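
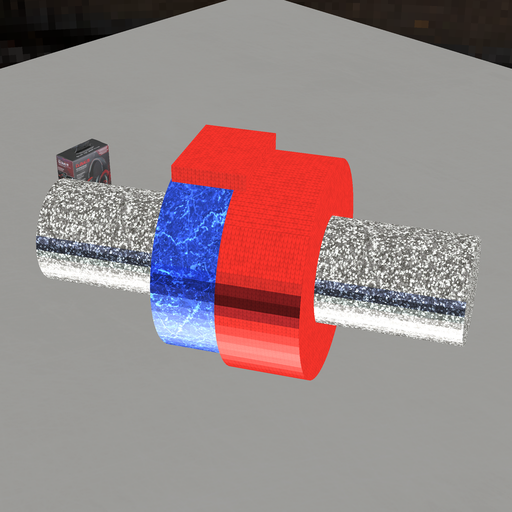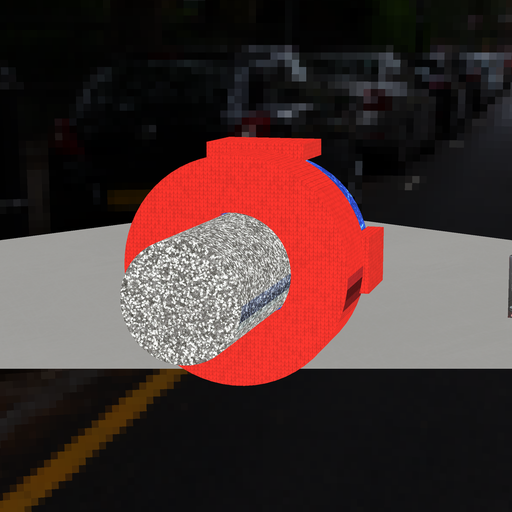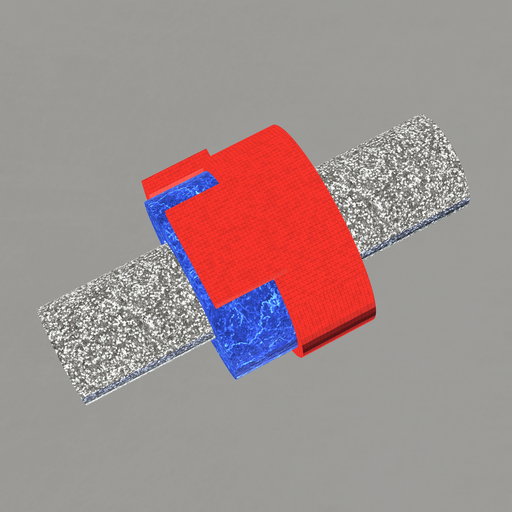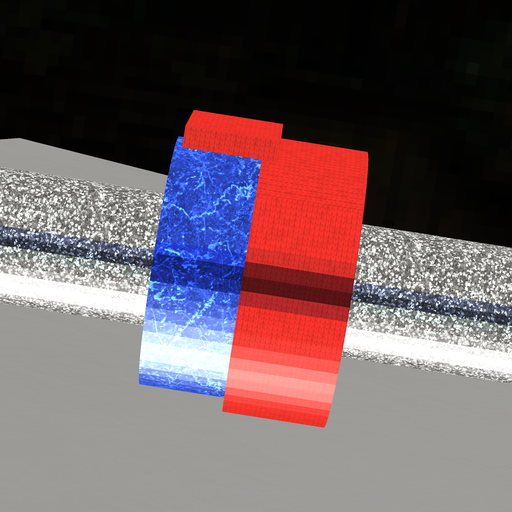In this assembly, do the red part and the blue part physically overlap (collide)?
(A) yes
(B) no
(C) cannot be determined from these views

(A) yes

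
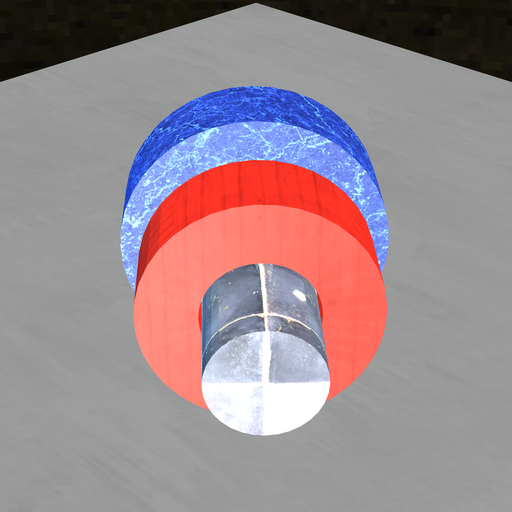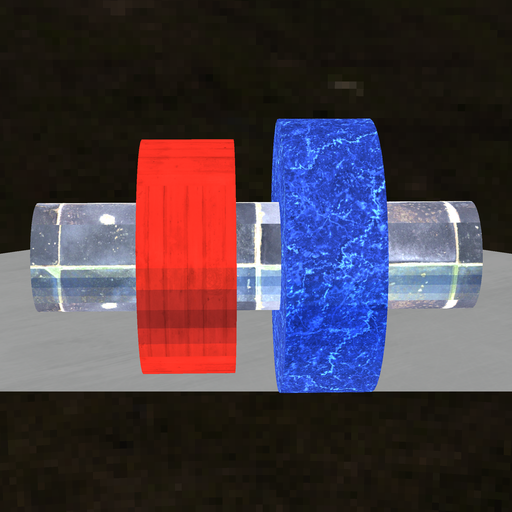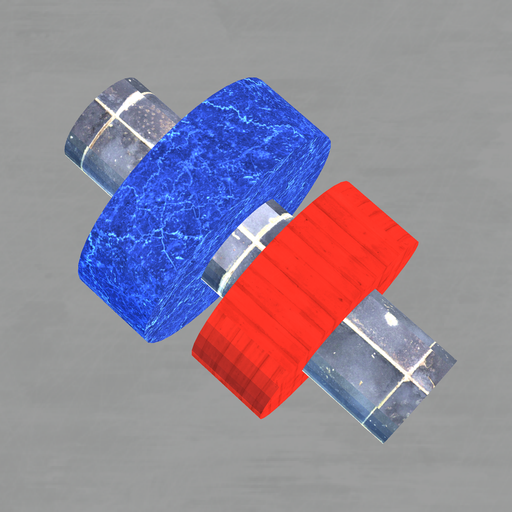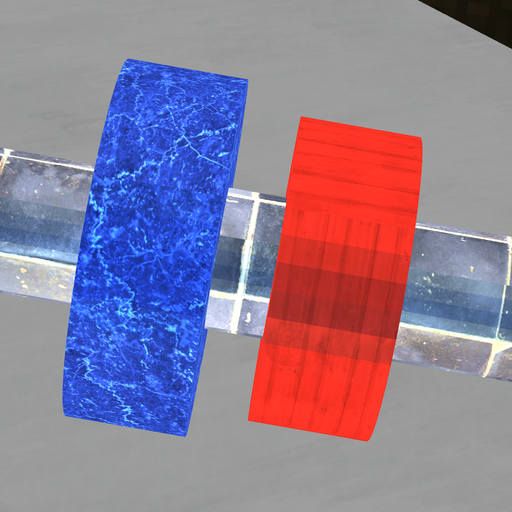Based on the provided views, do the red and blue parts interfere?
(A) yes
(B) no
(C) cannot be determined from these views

(B) no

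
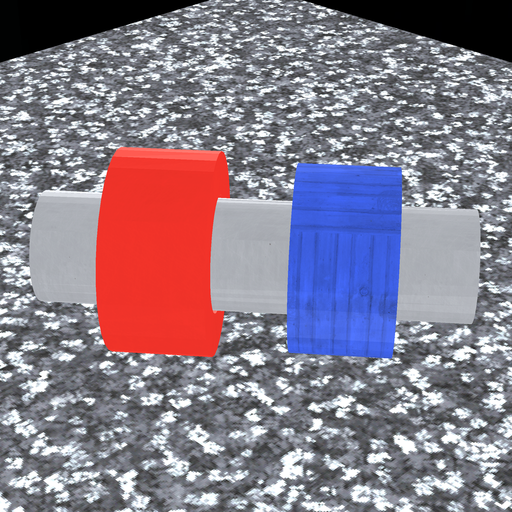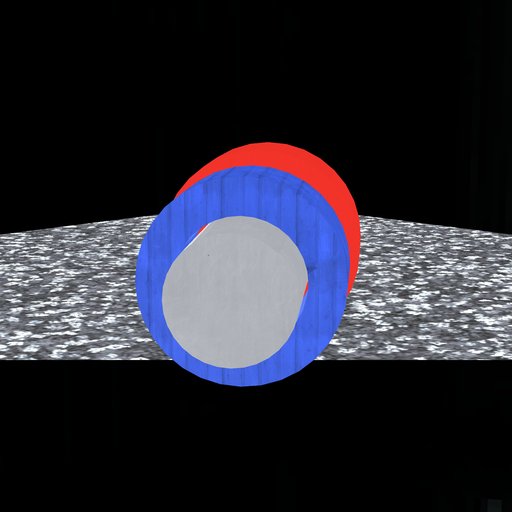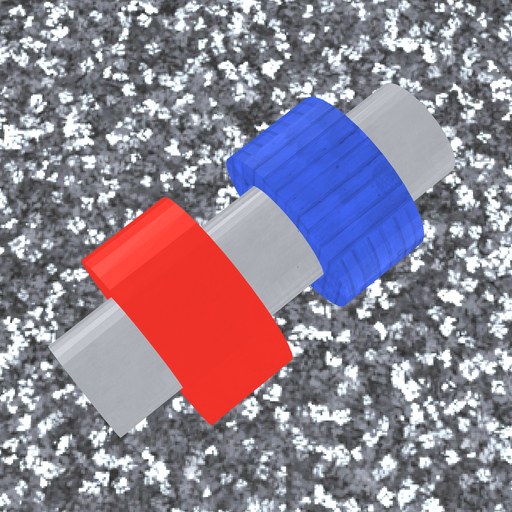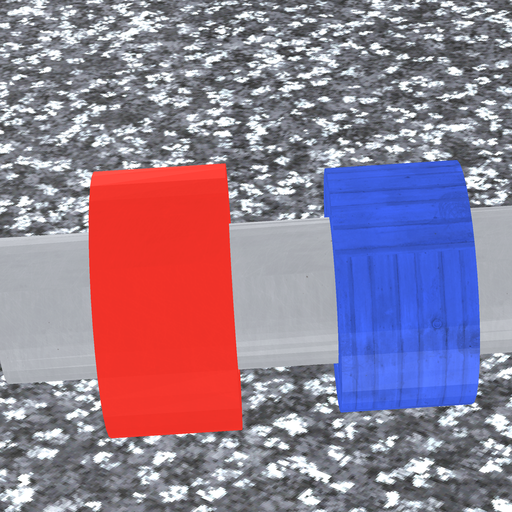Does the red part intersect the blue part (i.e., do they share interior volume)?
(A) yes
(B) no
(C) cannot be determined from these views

(B) no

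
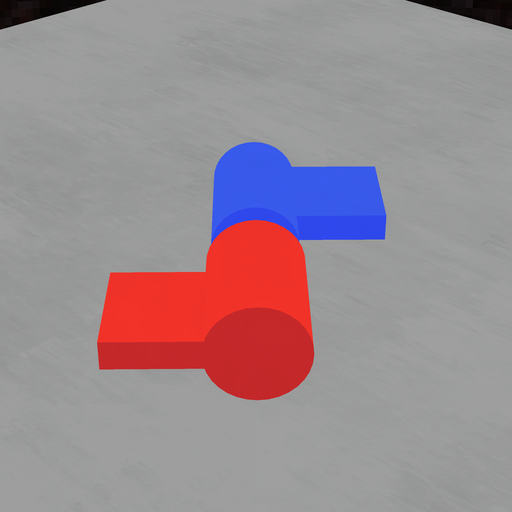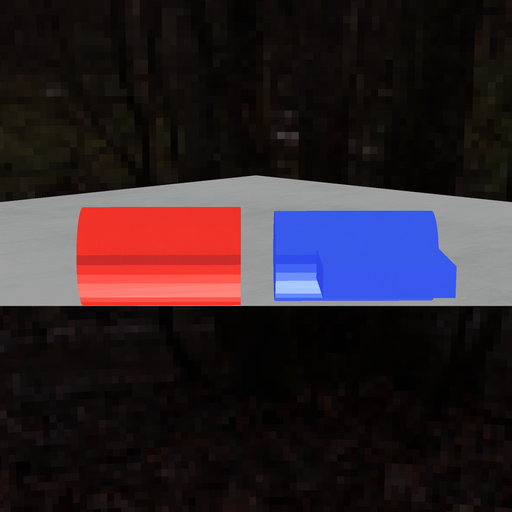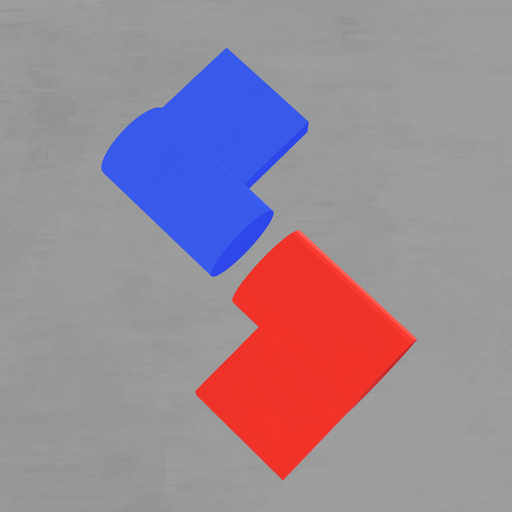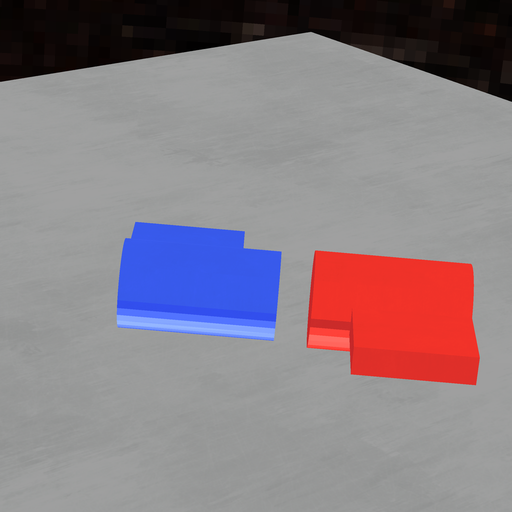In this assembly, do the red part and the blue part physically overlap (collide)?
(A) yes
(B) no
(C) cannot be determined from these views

(B) no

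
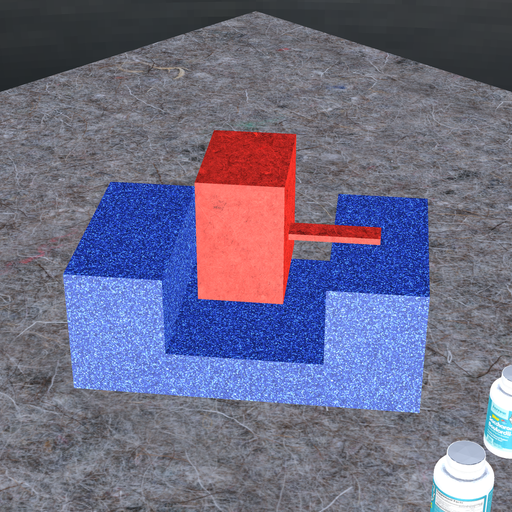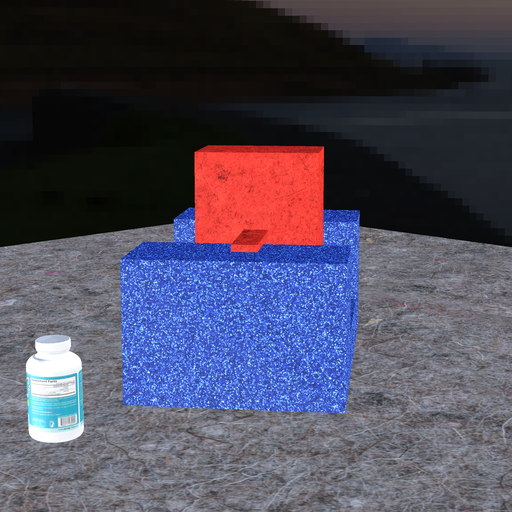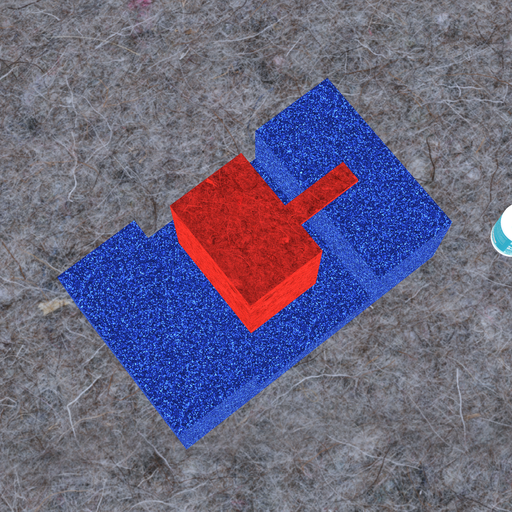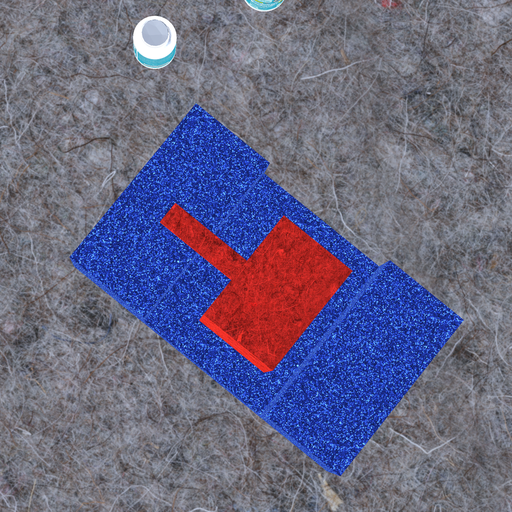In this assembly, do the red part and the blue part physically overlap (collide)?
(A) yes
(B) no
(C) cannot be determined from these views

(B) no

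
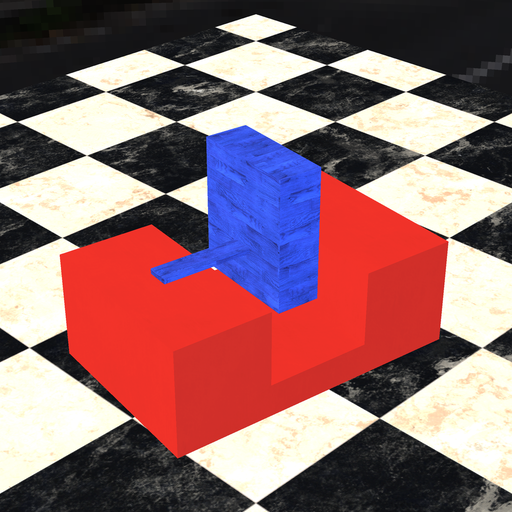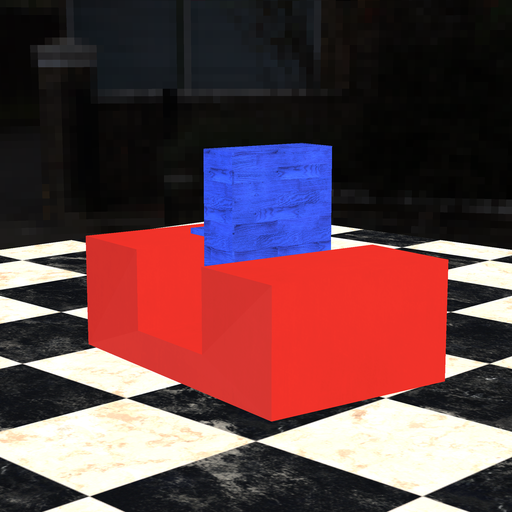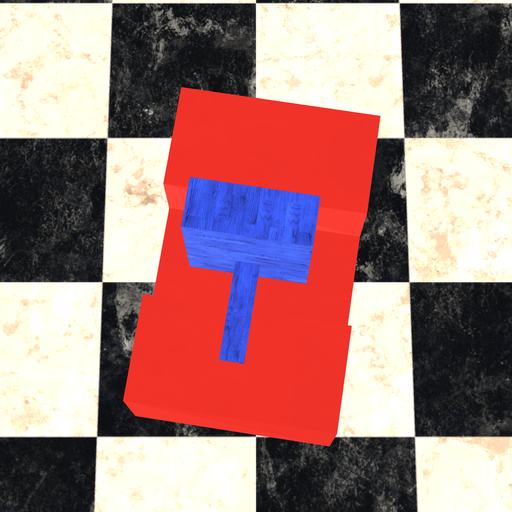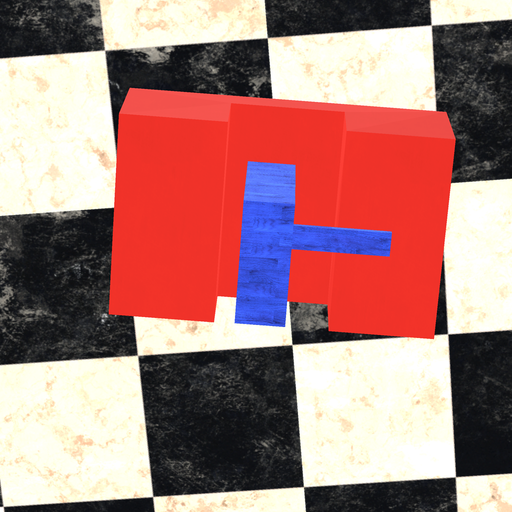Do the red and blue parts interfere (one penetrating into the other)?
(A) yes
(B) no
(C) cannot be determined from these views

(B) no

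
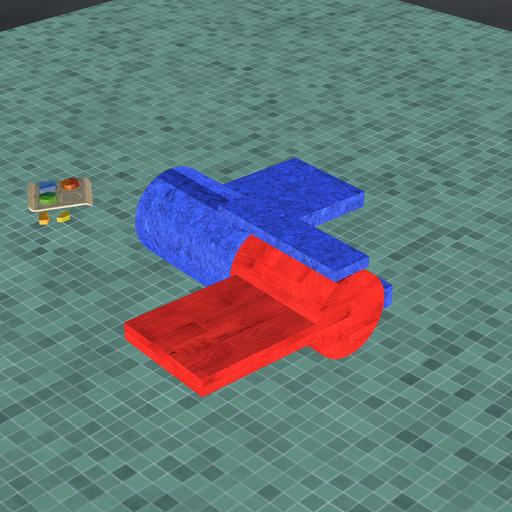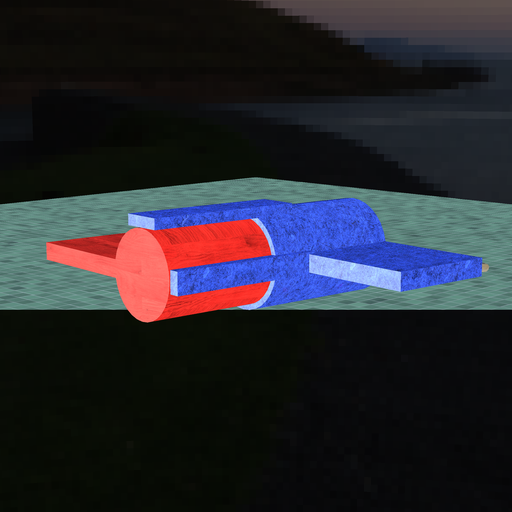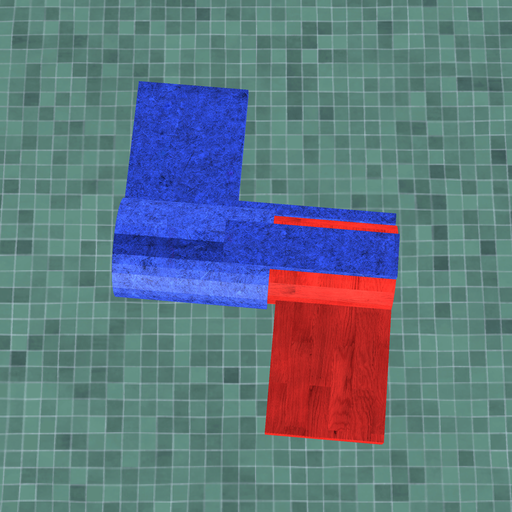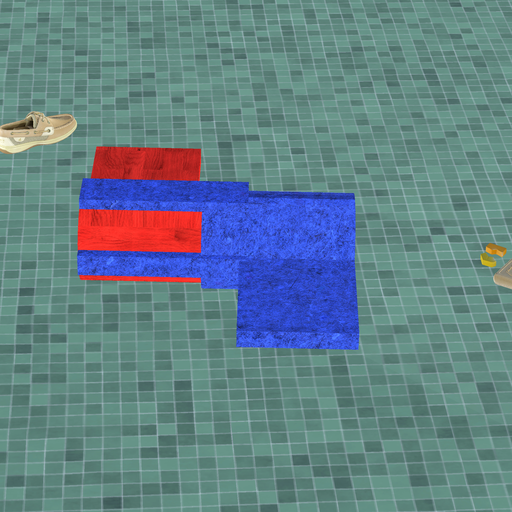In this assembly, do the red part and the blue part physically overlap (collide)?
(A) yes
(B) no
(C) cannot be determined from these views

(A) yes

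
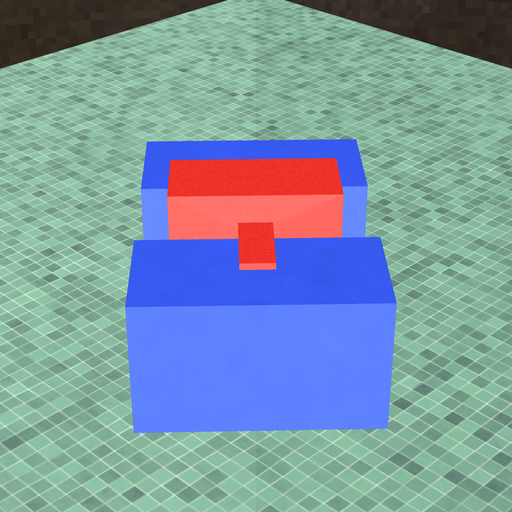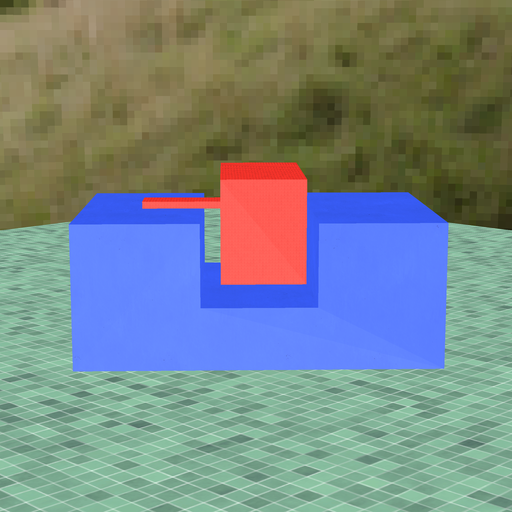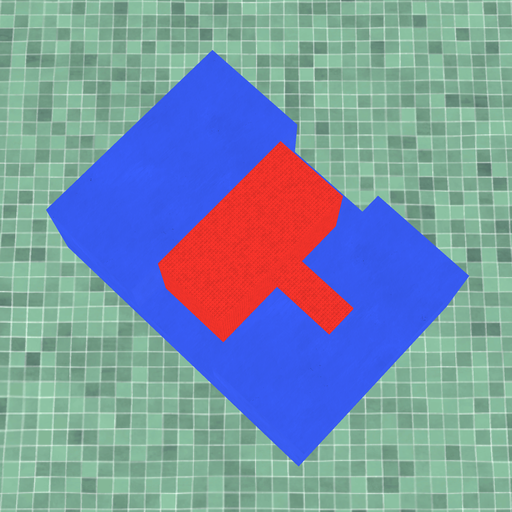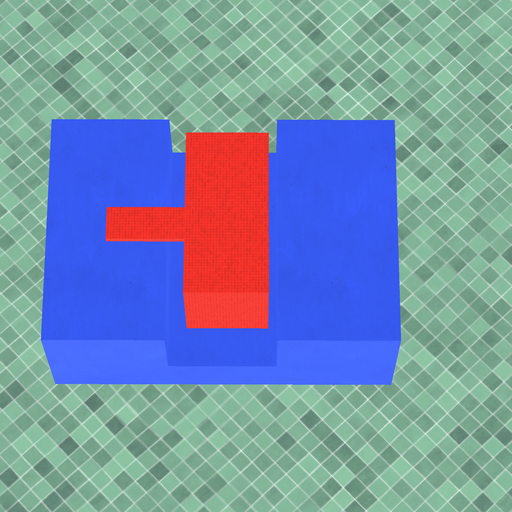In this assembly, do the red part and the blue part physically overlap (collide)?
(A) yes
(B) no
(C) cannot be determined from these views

(B) no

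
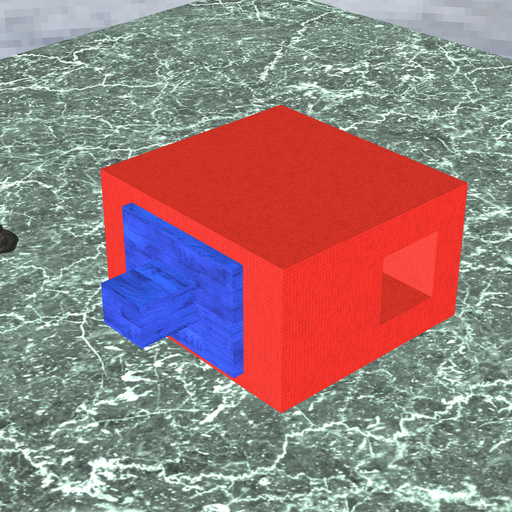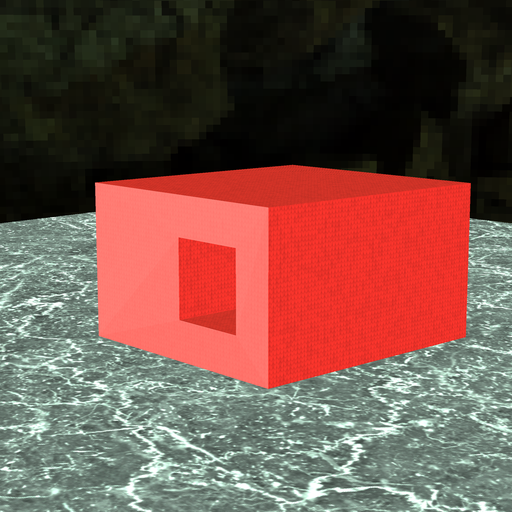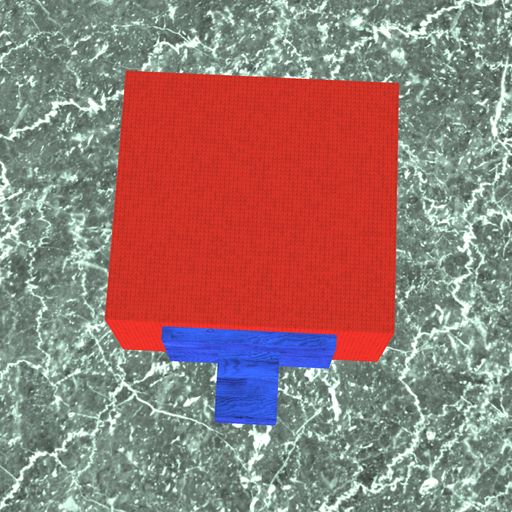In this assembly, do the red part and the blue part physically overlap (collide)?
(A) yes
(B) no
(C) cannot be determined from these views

(C) cannot be determined from these views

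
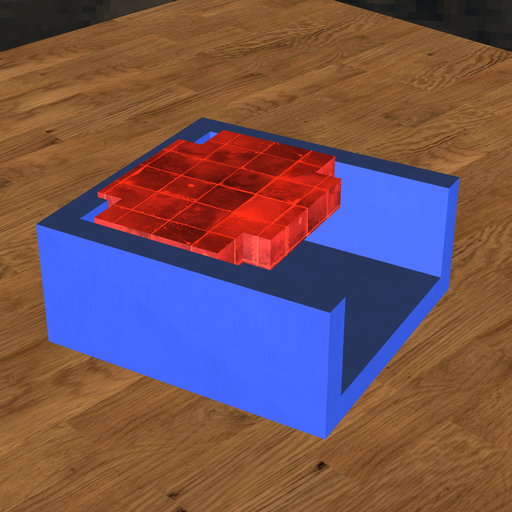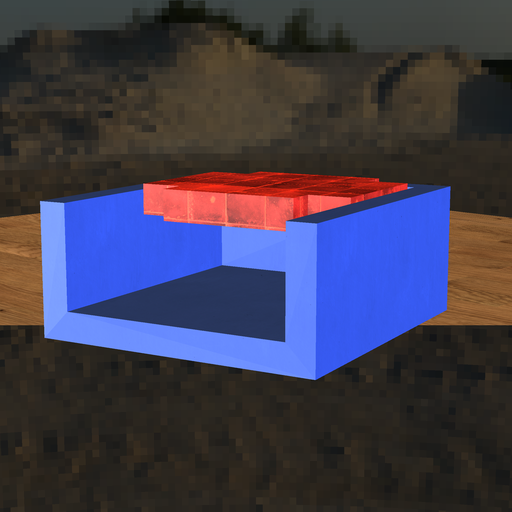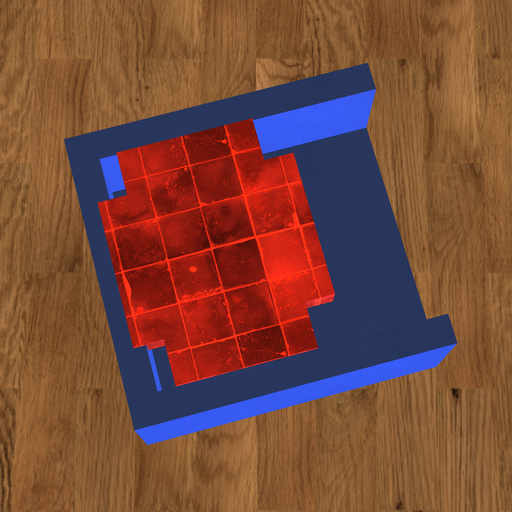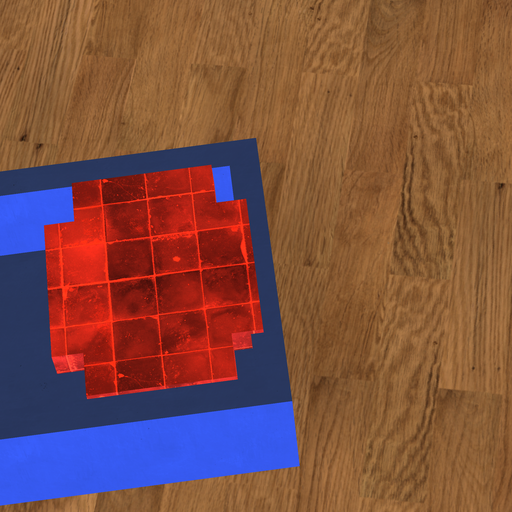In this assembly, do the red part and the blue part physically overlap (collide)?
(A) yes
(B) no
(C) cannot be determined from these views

(A) yes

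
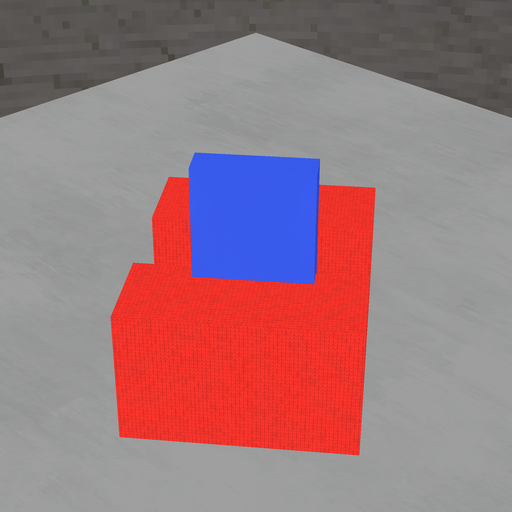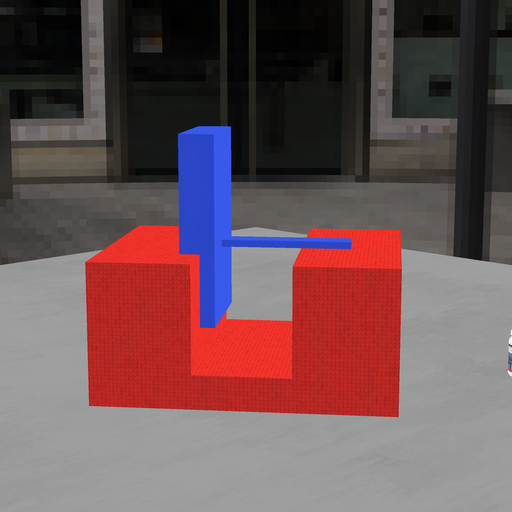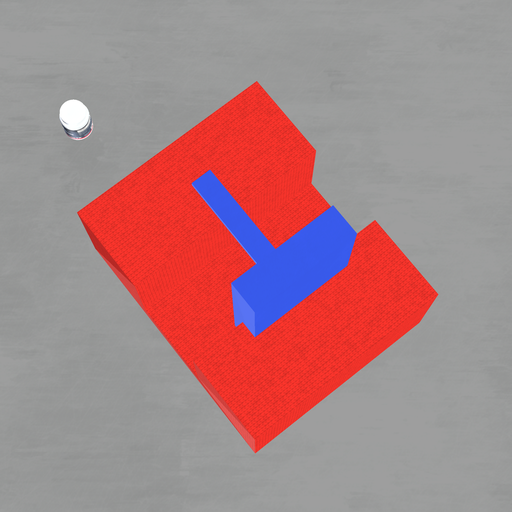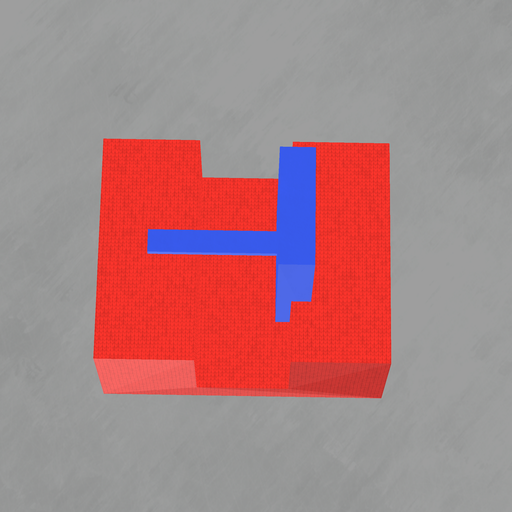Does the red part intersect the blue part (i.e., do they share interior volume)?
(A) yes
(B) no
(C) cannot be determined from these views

(A) yes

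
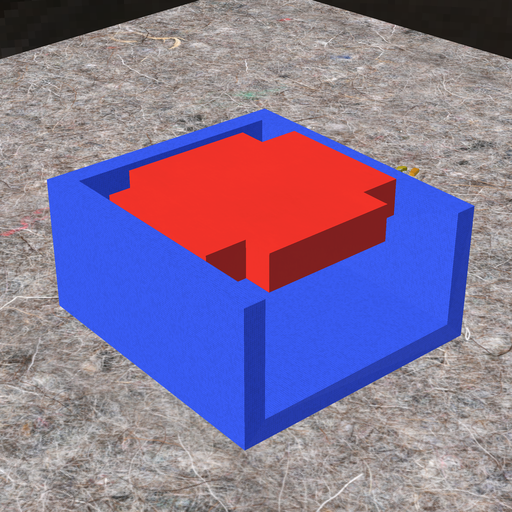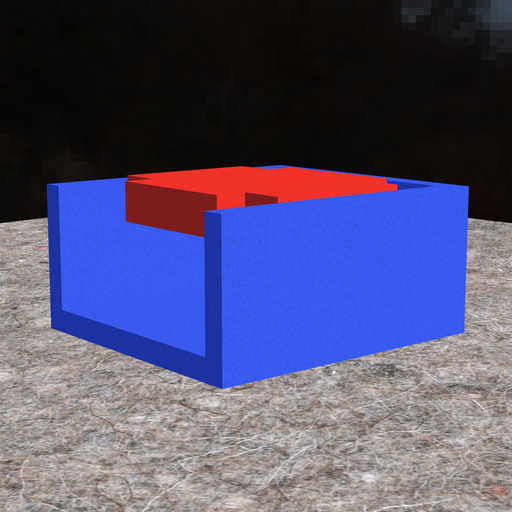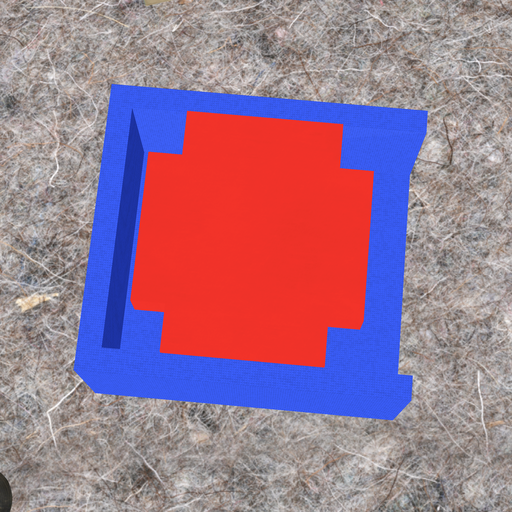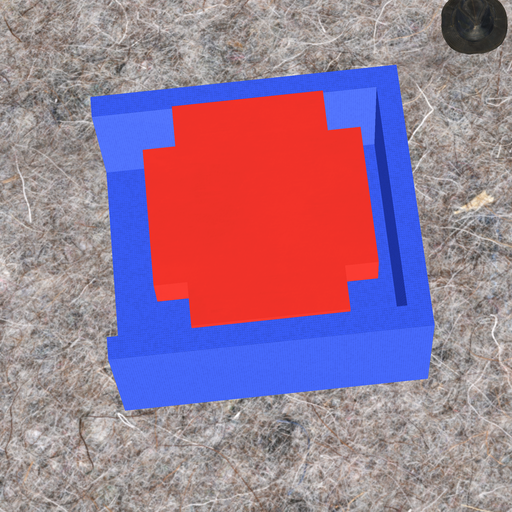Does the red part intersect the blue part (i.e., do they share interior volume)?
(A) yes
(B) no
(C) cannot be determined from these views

(B) no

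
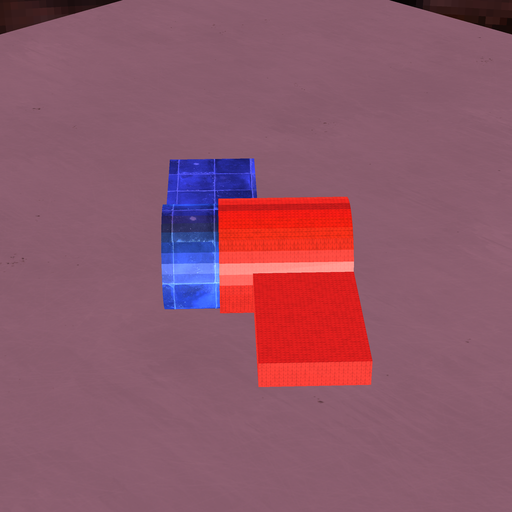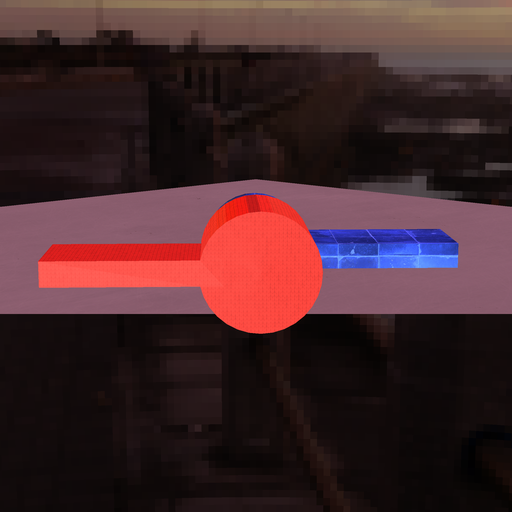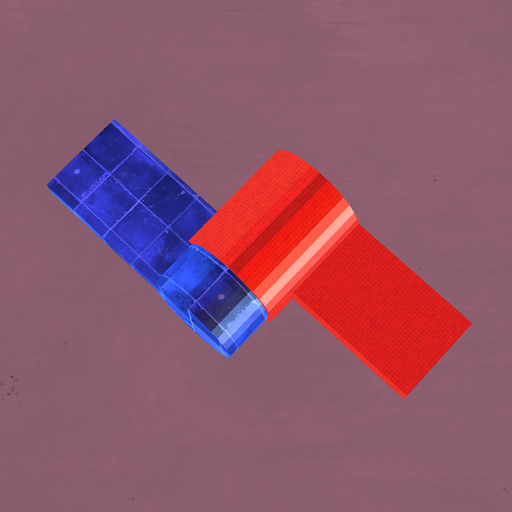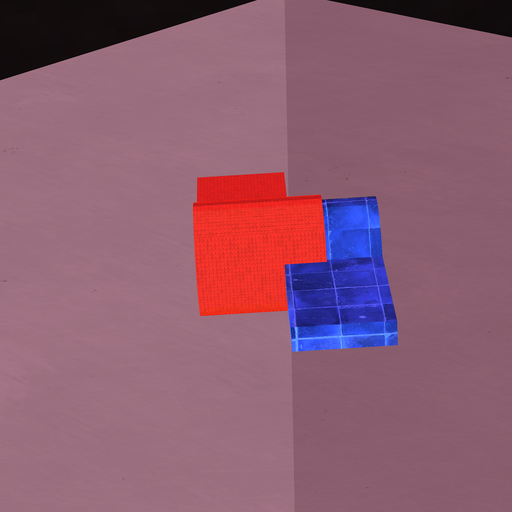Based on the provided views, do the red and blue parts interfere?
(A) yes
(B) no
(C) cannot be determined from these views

(A) yes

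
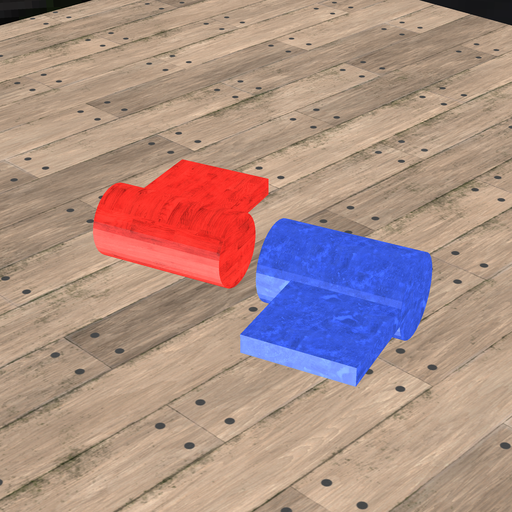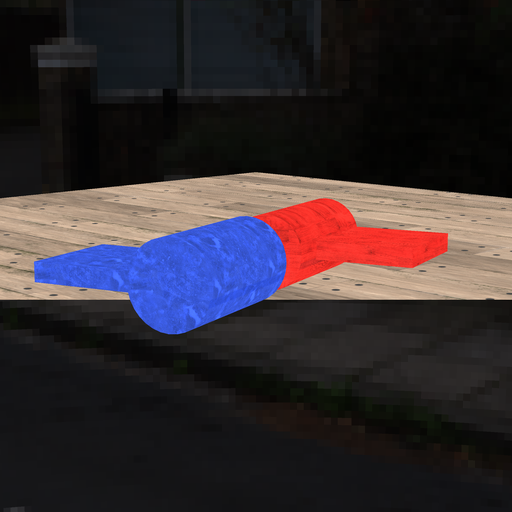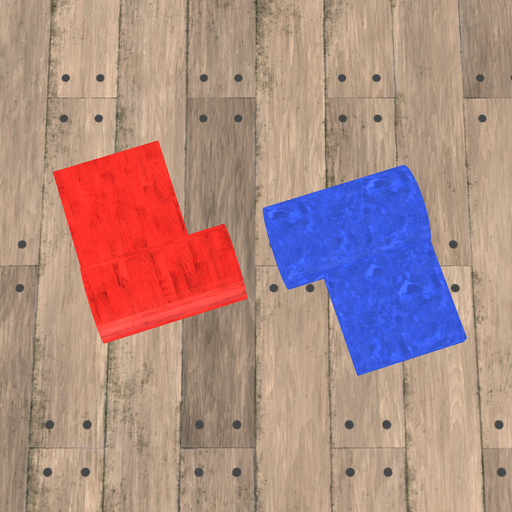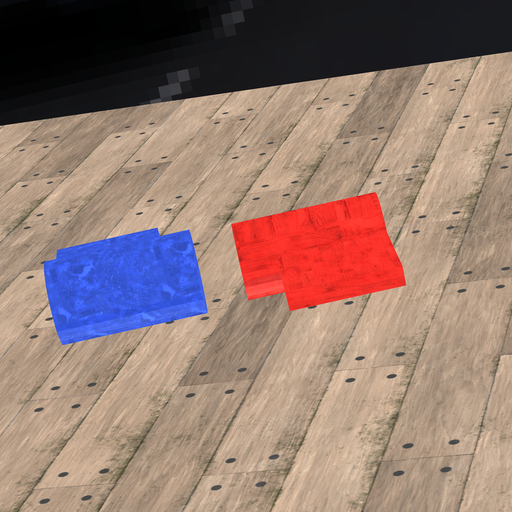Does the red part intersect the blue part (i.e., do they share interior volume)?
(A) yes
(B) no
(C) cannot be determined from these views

(B) no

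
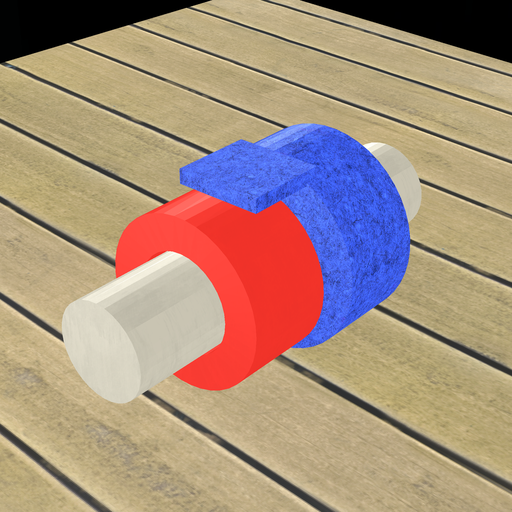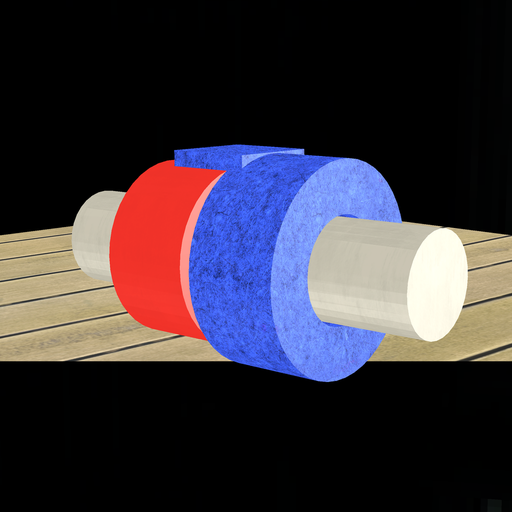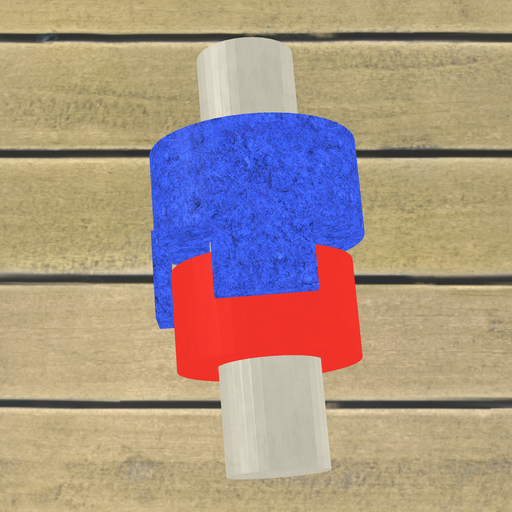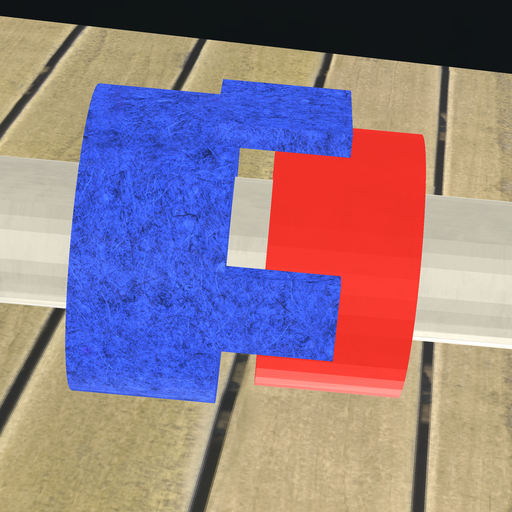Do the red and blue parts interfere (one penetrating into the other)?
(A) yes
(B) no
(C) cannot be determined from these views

(B) no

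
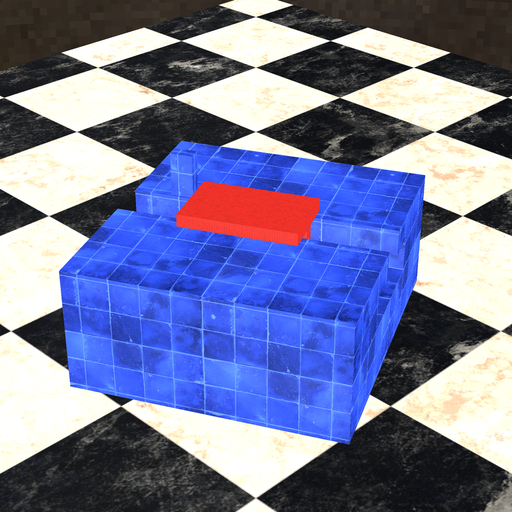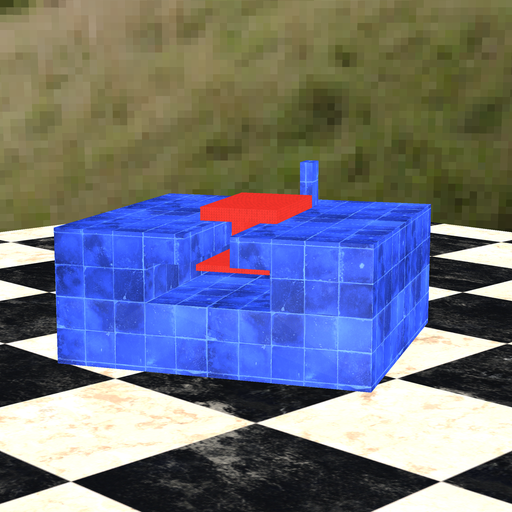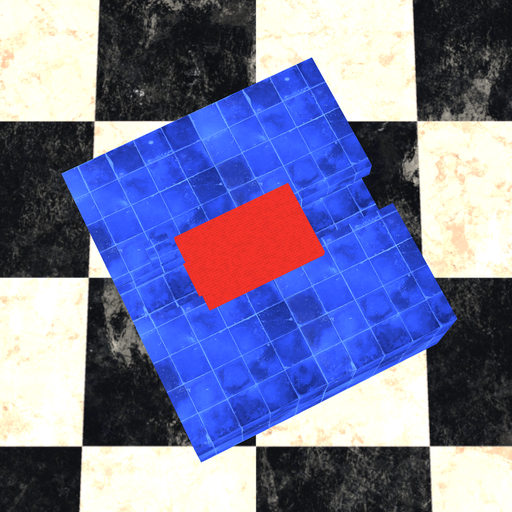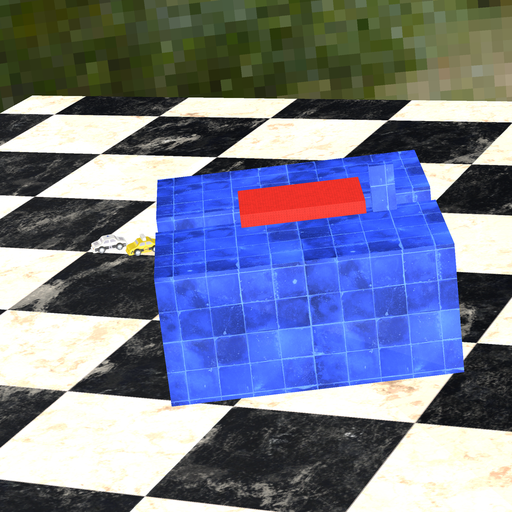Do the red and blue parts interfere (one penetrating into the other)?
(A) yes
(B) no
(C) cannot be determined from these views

(B) no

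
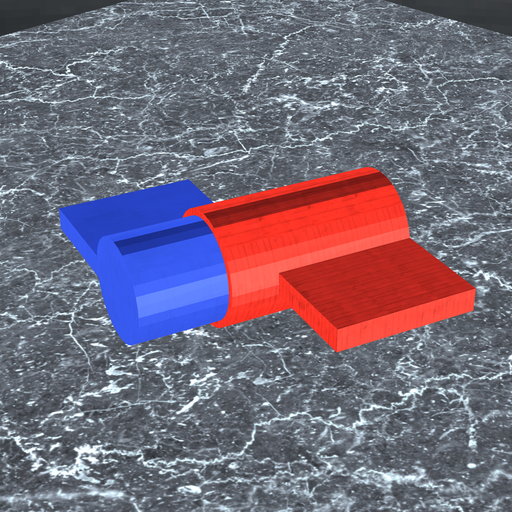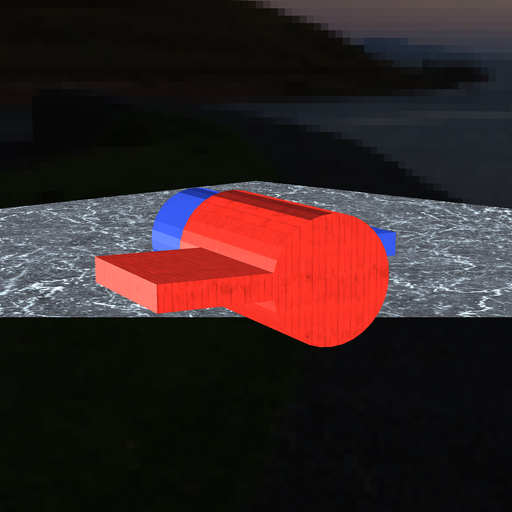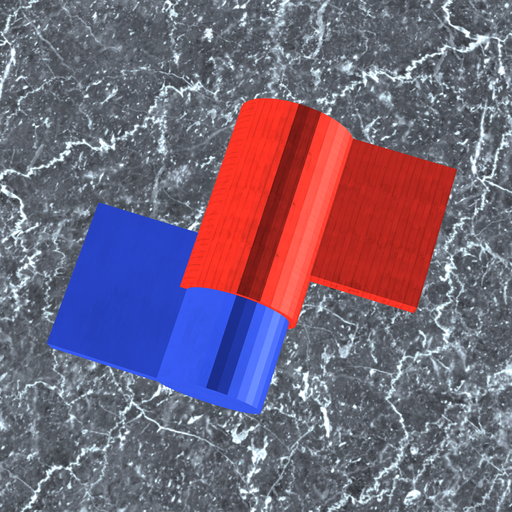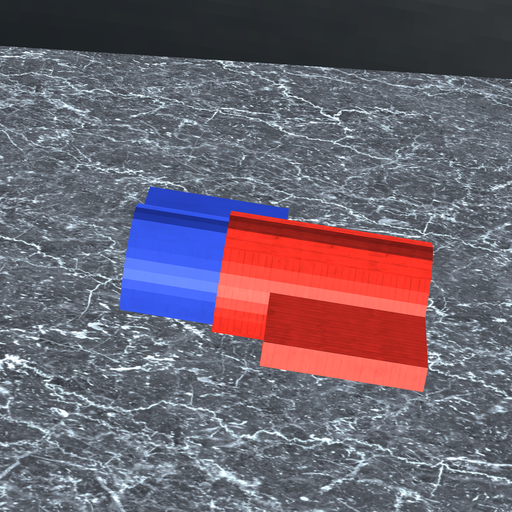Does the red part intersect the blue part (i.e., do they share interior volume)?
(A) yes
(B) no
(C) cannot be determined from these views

(A) yes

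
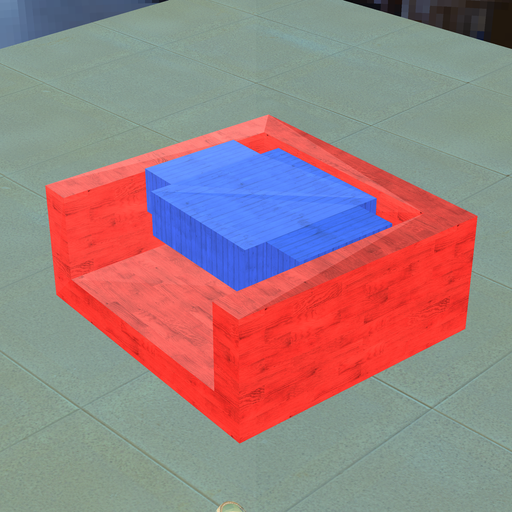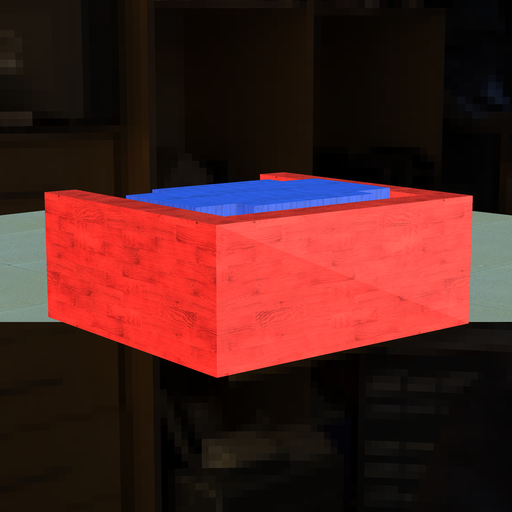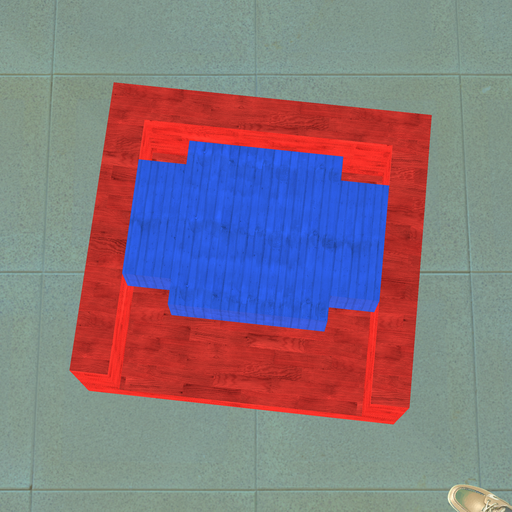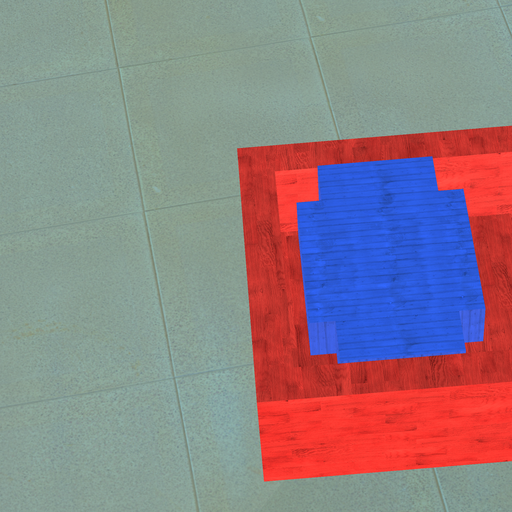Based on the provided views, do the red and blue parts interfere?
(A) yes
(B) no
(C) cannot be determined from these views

(B) no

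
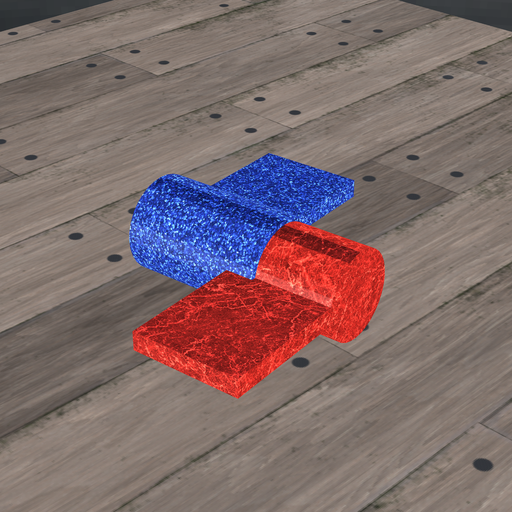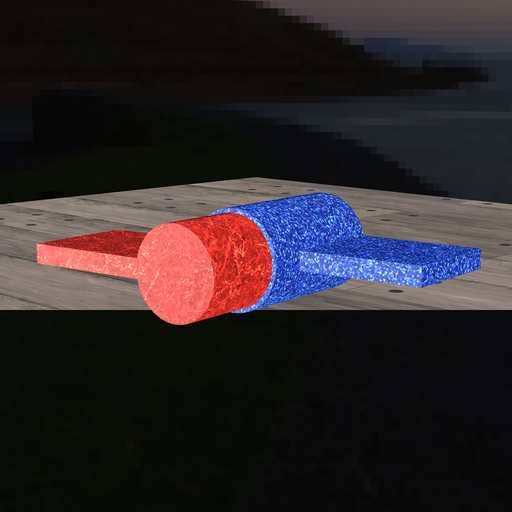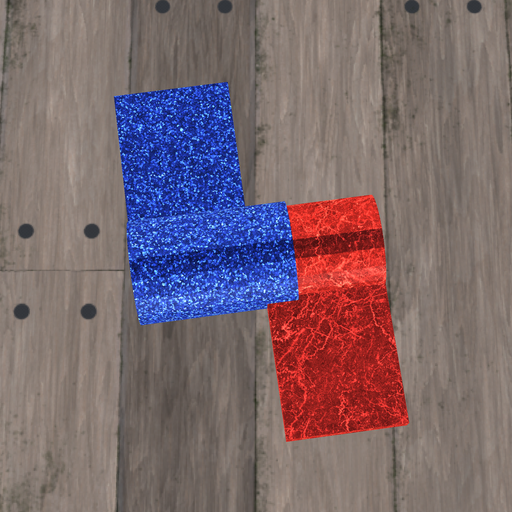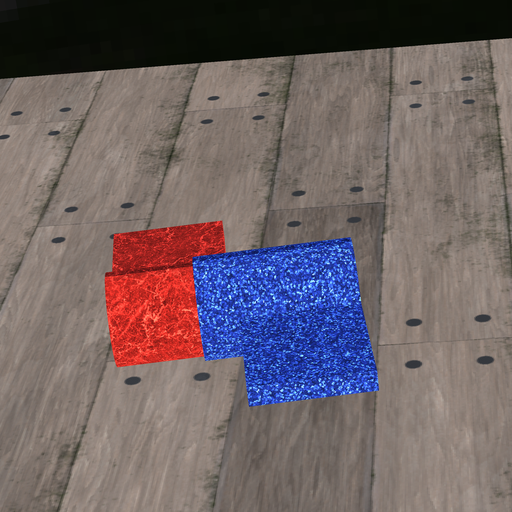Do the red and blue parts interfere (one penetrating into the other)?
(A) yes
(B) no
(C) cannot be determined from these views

(A) yes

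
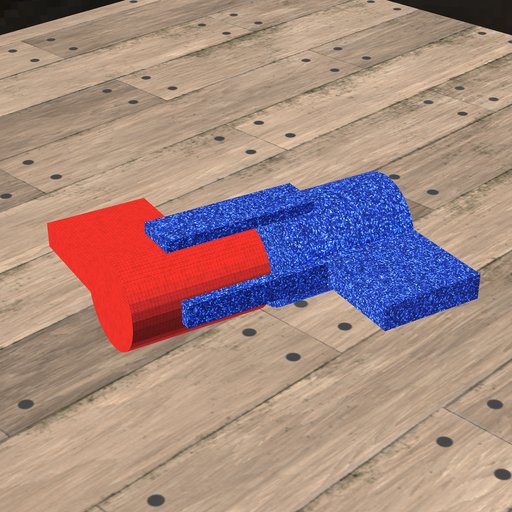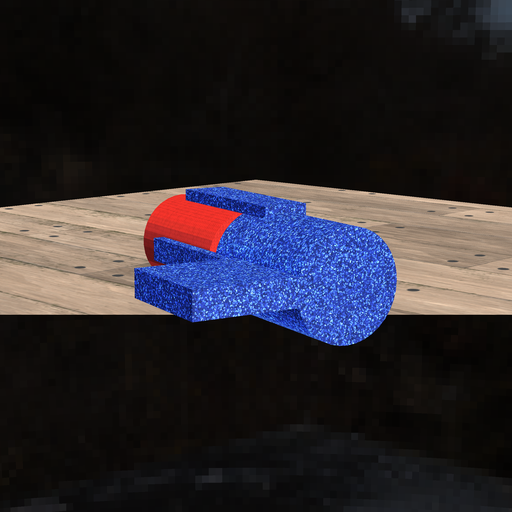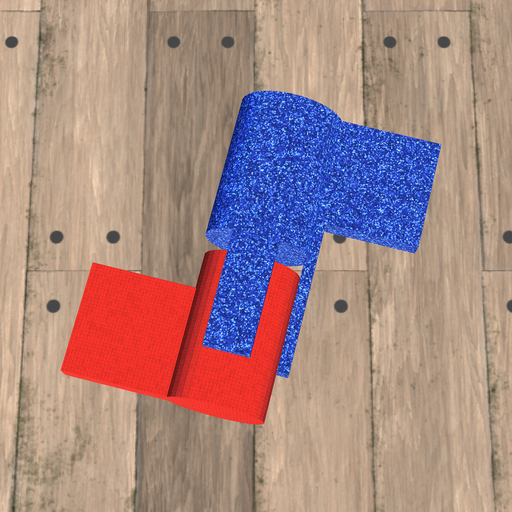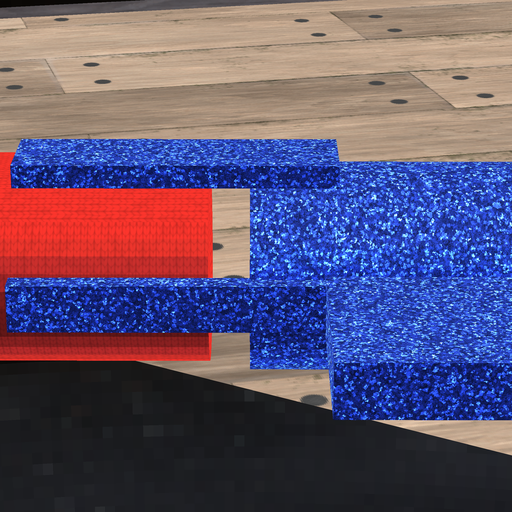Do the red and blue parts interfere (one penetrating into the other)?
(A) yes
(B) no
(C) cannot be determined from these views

(B) no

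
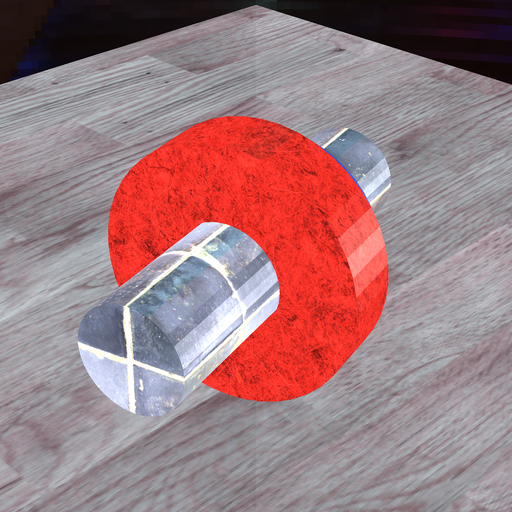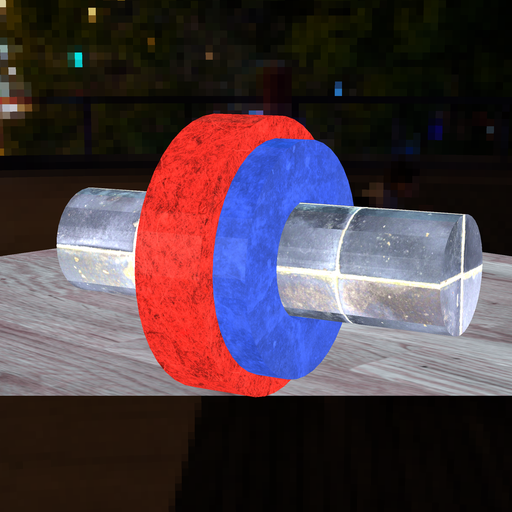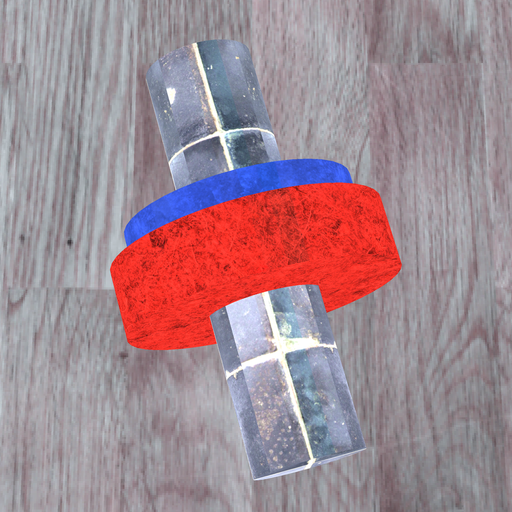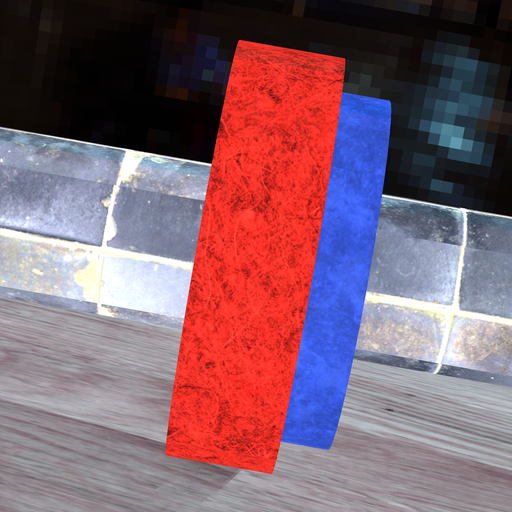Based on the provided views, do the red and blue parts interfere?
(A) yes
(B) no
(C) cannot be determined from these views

(A) yes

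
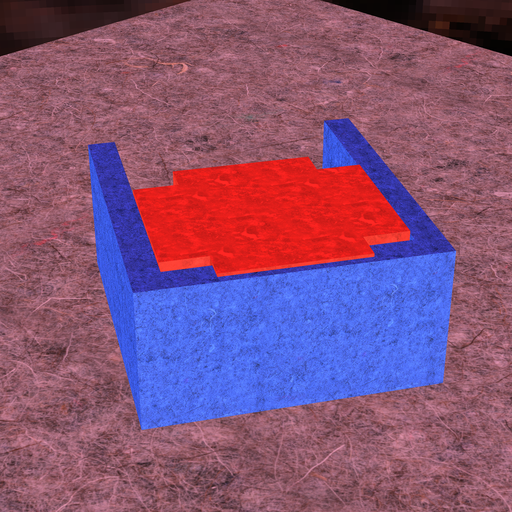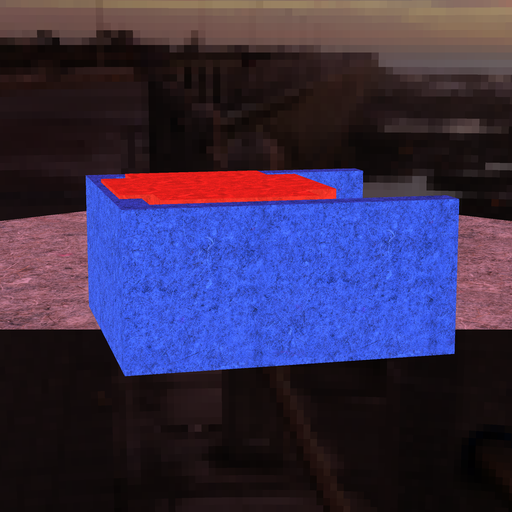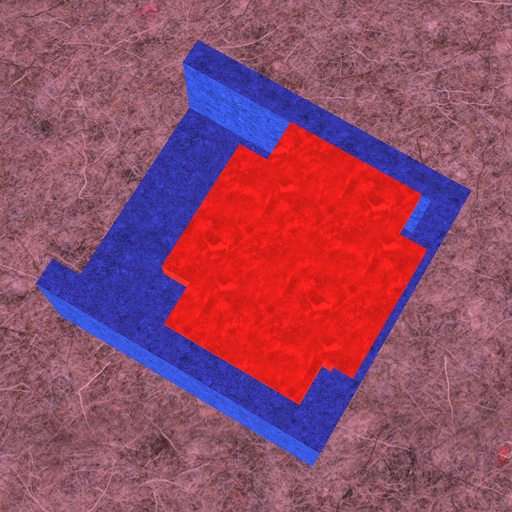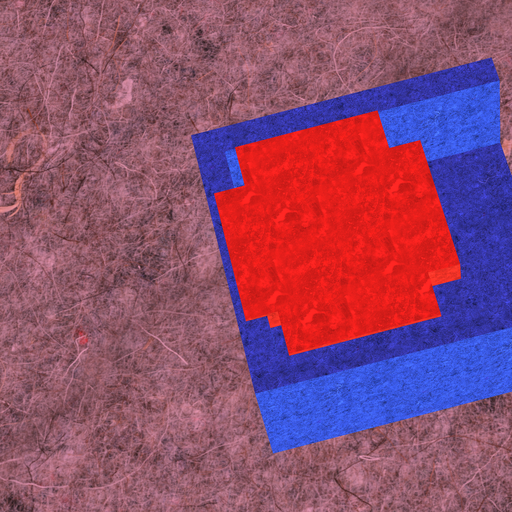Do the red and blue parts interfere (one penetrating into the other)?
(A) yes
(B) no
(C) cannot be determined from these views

(A) yes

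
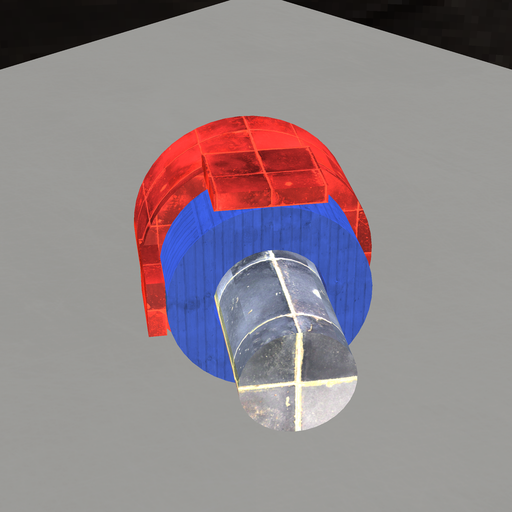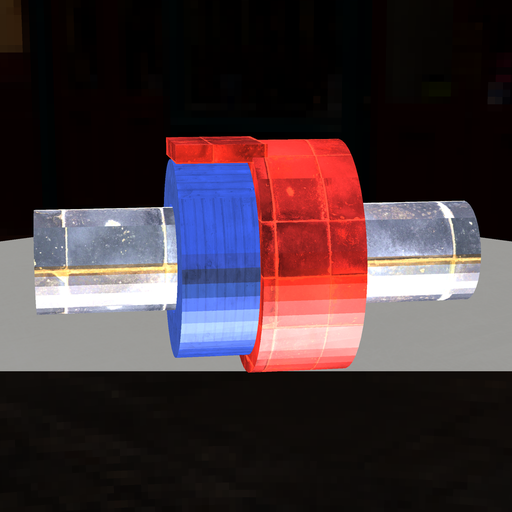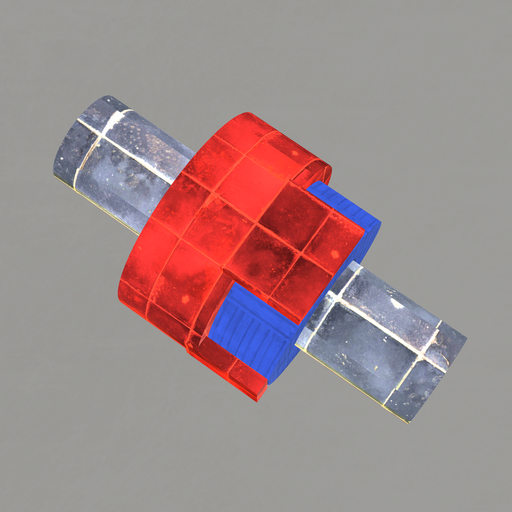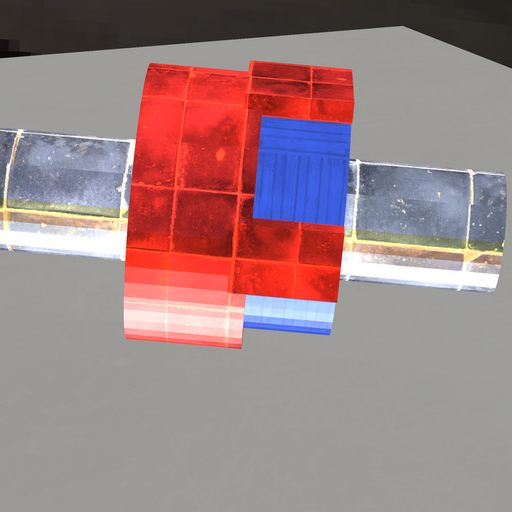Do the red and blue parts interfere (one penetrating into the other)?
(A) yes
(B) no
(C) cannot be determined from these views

(A) yes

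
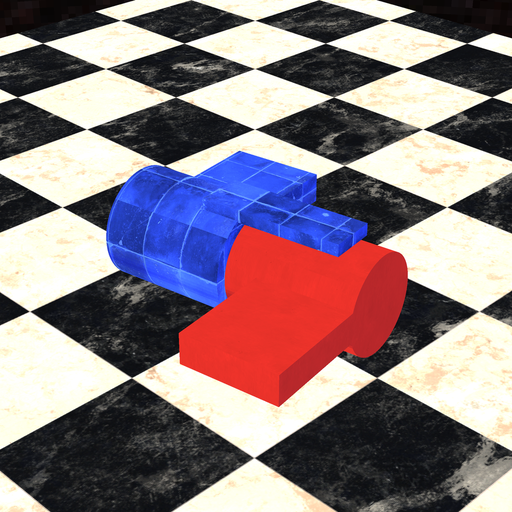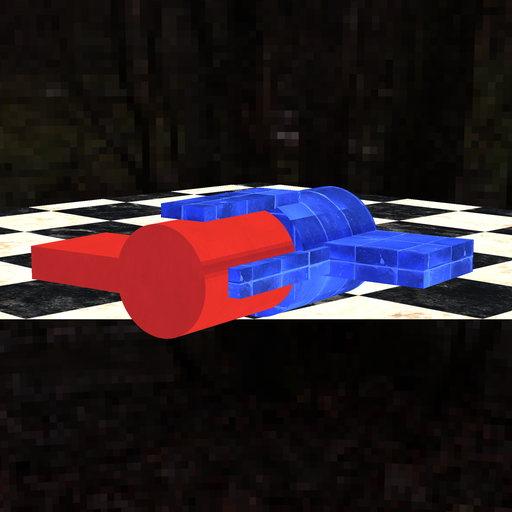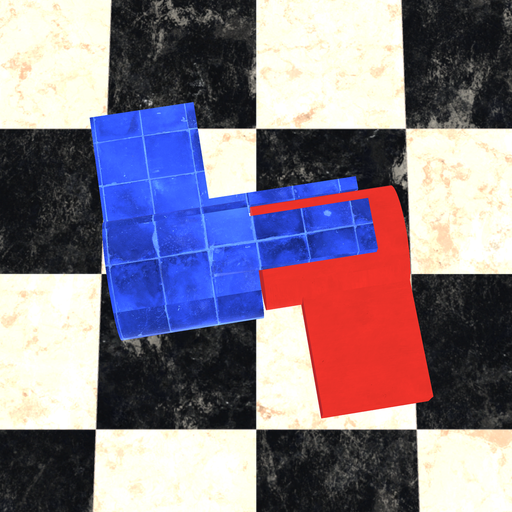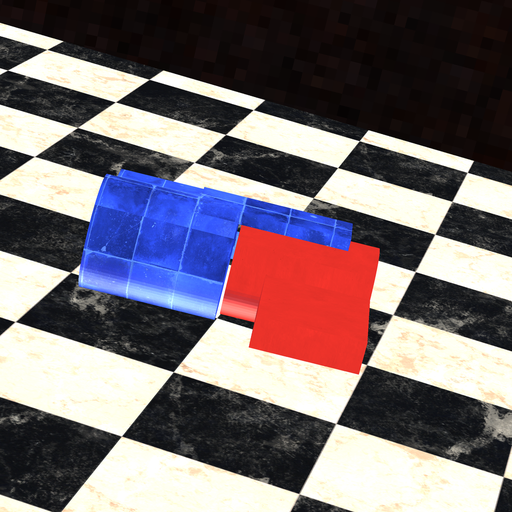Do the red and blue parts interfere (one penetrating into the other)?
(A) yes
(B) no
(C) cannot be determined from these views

(B) no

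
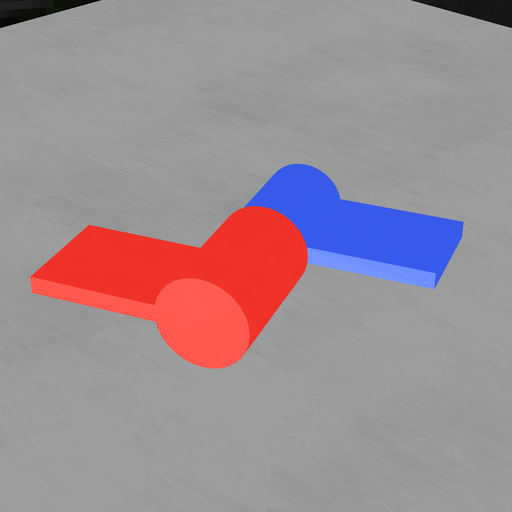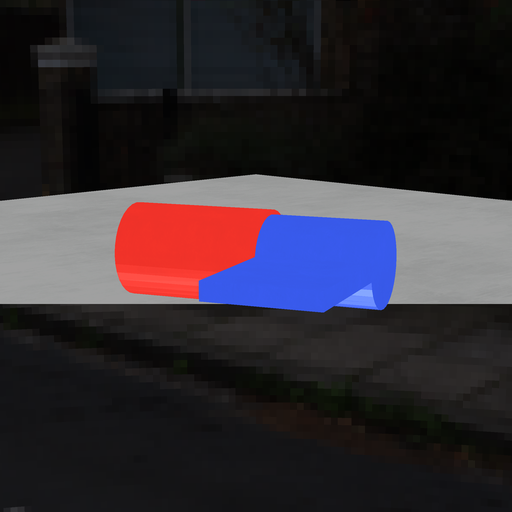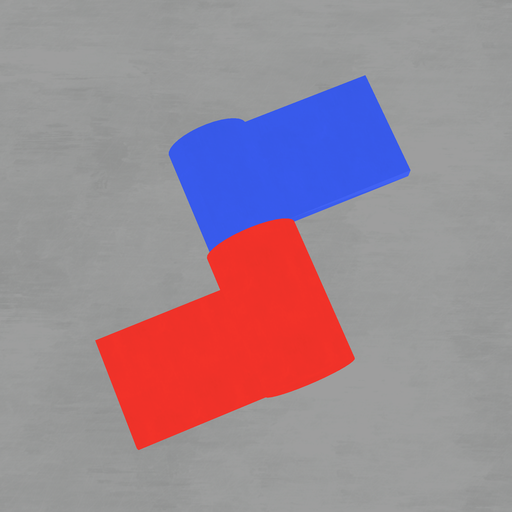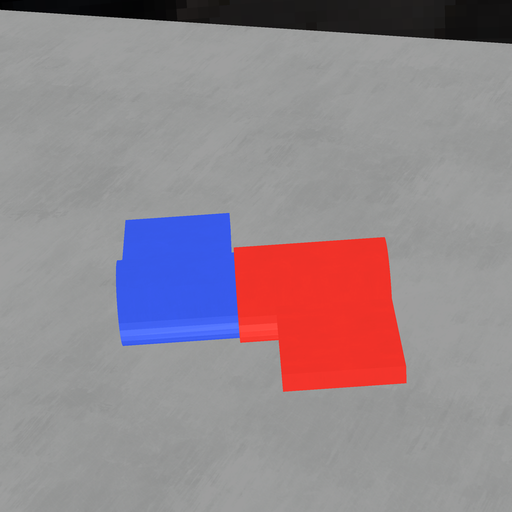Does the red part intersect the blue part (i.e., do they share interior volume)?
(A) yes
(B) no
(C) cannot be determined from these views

(A) yes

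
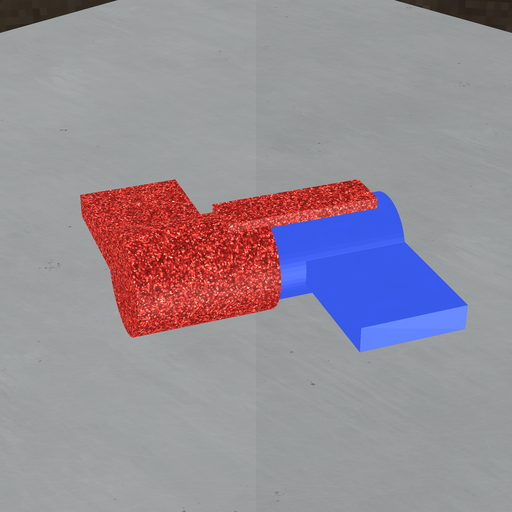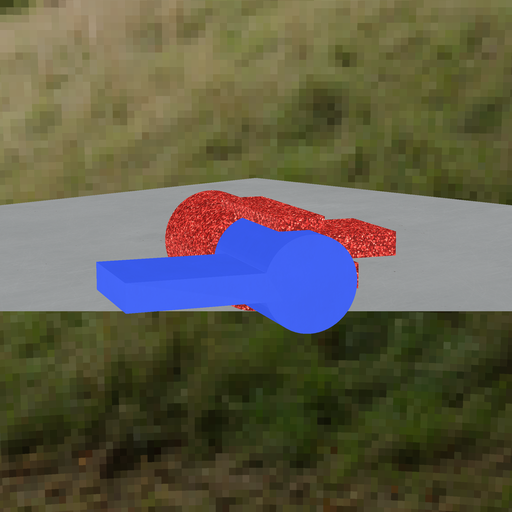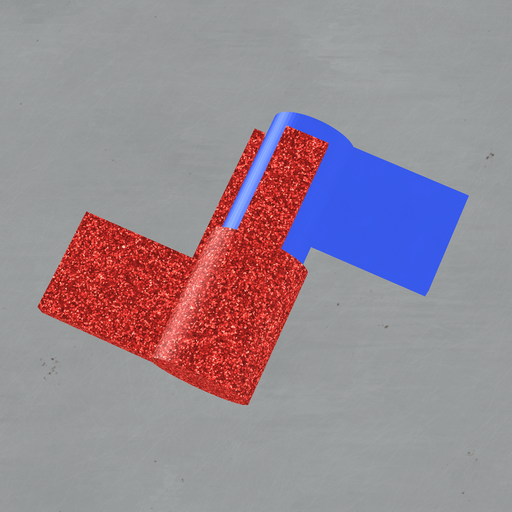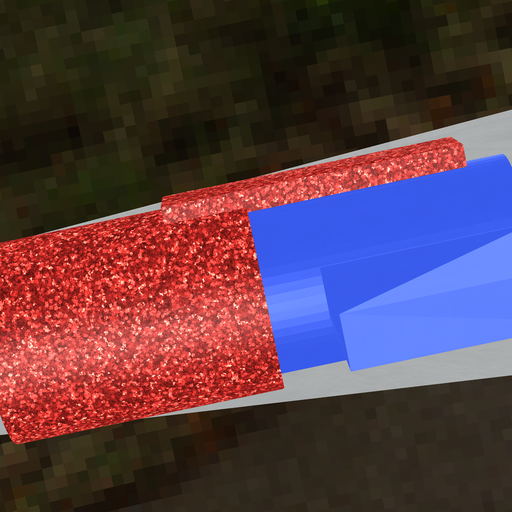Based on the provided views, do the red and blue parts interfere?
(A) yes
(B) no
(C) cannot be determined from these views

(A) yes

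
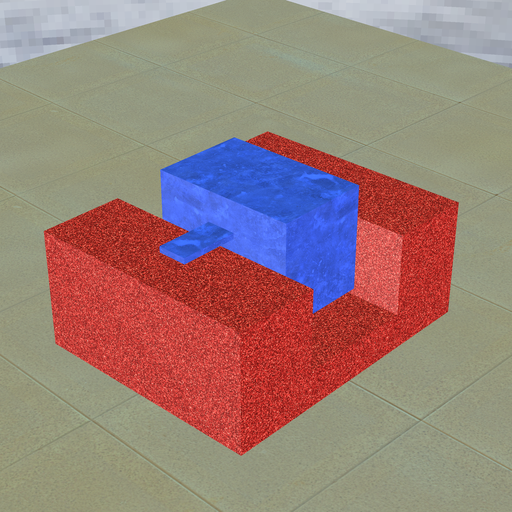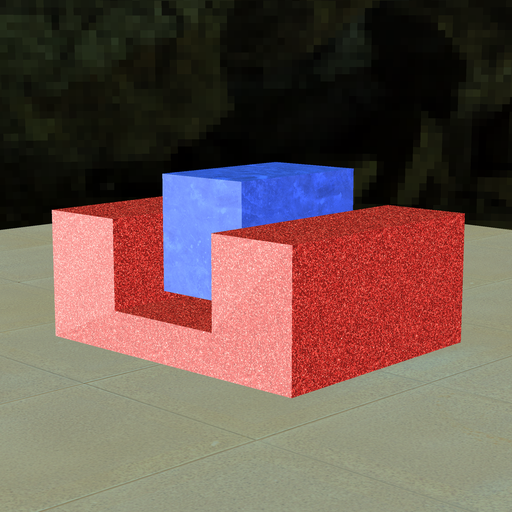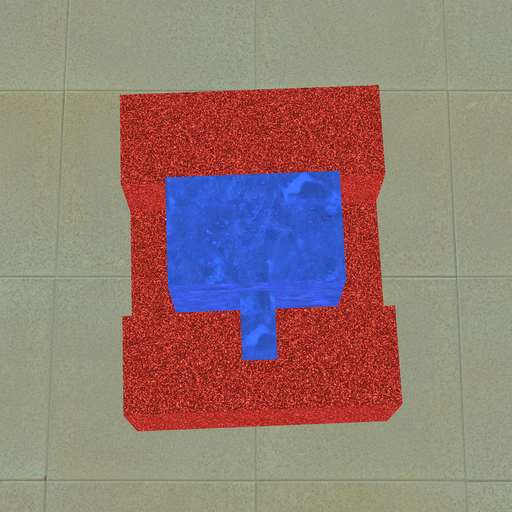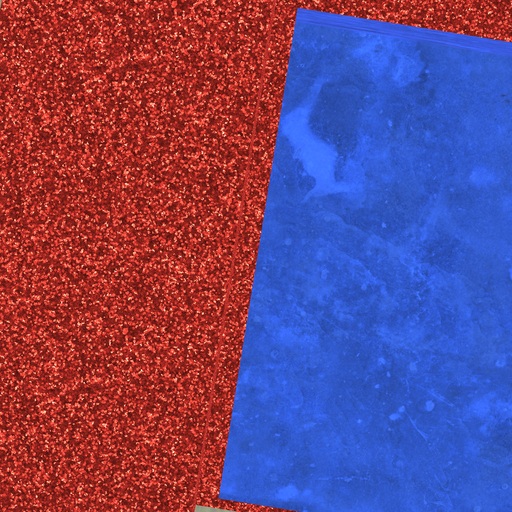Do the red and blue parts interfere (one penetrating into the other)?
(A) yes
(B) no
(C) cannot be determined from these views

(B) no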